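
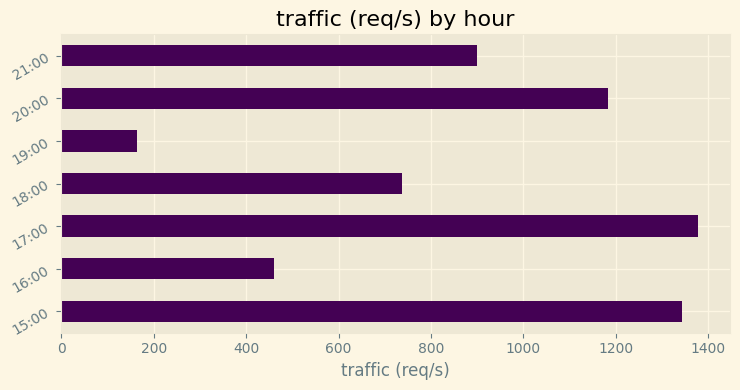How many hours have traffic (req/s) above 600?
Above 600: 15:00, 17:00, 18:00, 20:00, 21:00.

5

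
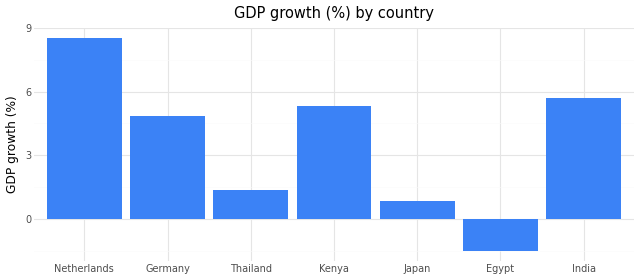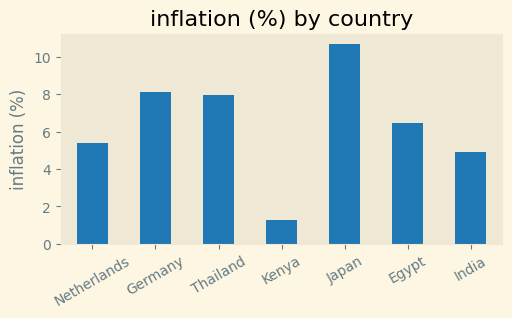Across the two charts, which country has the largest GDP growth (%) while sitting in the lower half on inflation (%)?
Netherlands

Chart 2 median inflation (%) ≈ 6; below-median countries: Netherlands, Kenya, India. Among those, Netherlands has the highest GDP growth (%) (≈ 9).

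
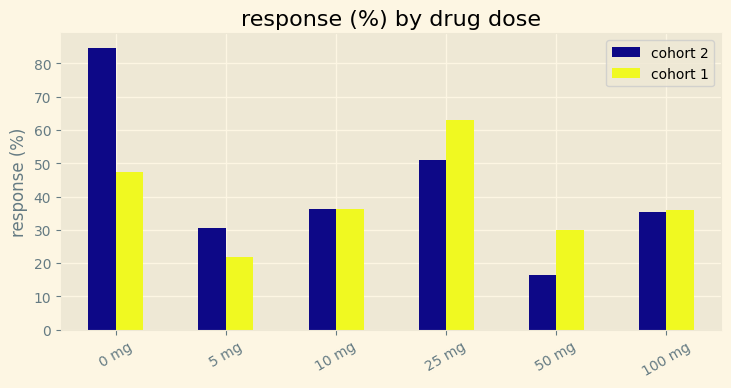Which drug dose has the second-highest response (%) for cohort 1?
Top 3 for cohort 1: 25 mg ≈ 60, 0 mg ≈ 50, 10 mg ≈ 40.

0 mg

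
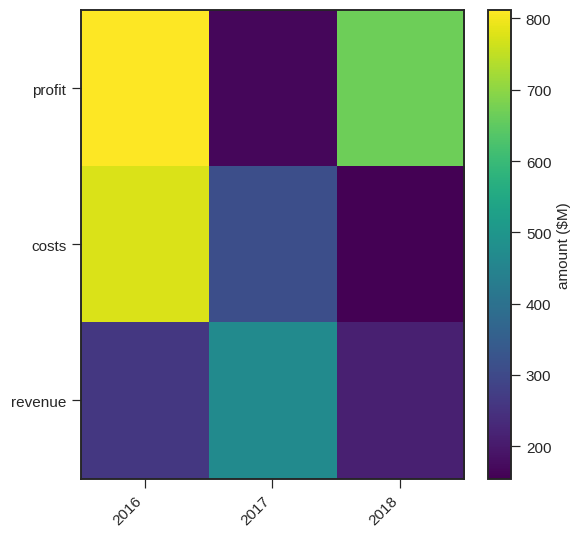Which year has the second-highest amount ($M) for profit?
2018

Top 3 for profit: 2016 ≈ 800, 2018 ≈ 700, 2017 ≈ 200.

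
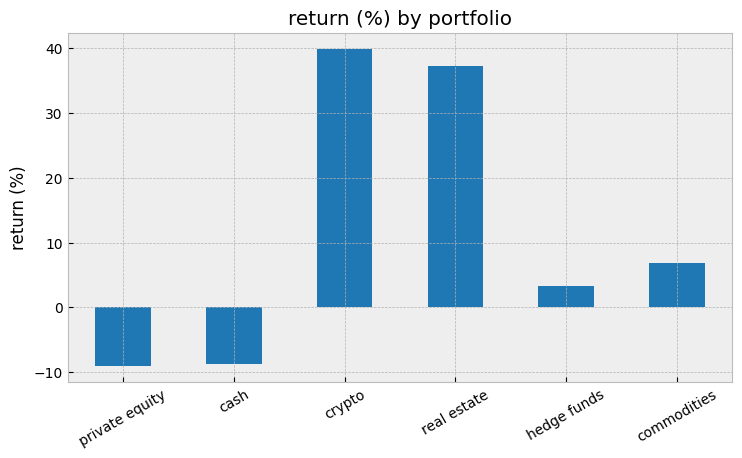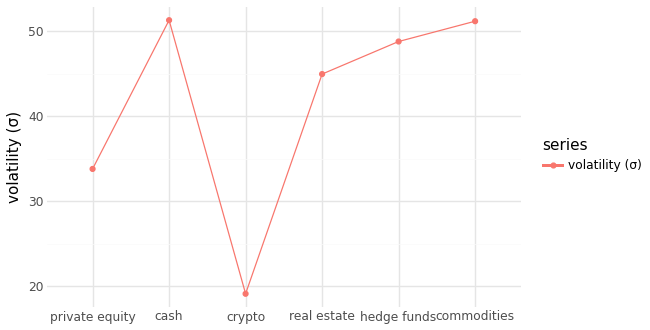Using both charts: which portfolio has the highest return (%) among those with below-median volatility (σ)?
Chart 2 median volatility (σ) ≈ 45; below-median portfolios: private equity, crypto, real estate. Among those, crypto has the highest return (%) (≈ 40).

crypto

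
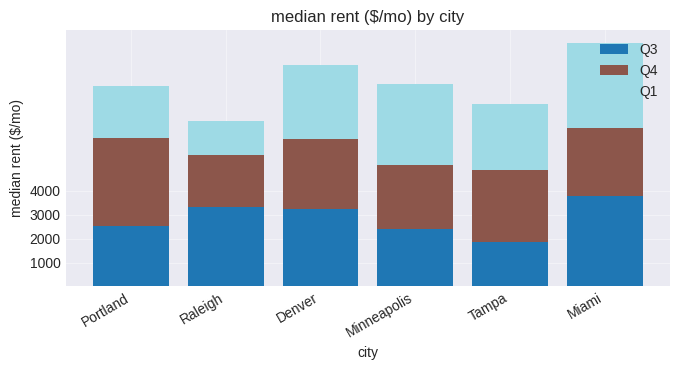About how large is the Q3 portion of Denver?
Q3 top ≈ 3000, bottom ≈ 0; segment ≈ 3000.

≈ 3000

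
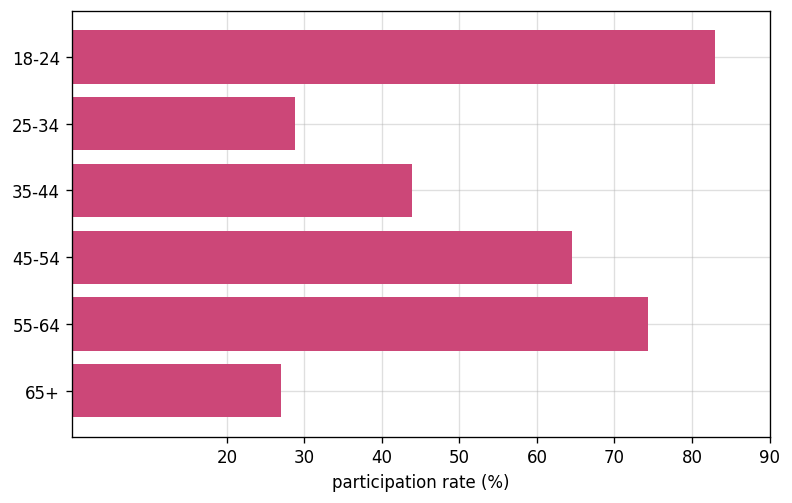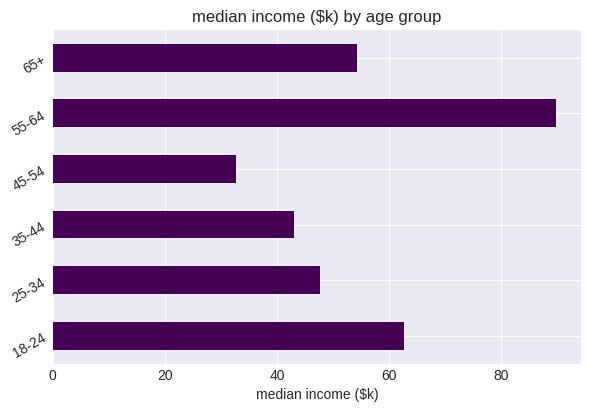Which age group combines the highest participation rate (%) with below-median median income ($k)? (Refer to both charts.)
45-54

Chart 2 median median income ($k) ≈ 50; below-median age groups: 25-34, 35-44, 45-54. Among those, 45-54 has the highest participation rate (%) (≈ 60).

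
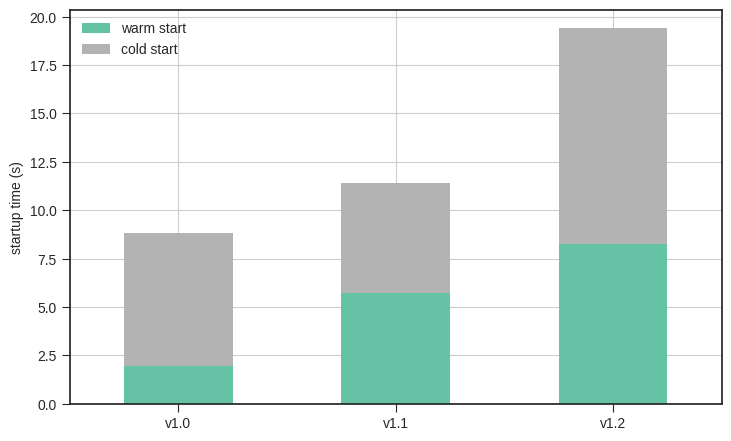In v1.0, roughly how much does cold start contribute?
≈ 6

cold start top ≈ 8, bottom ≈ 2; segment ≈ 6.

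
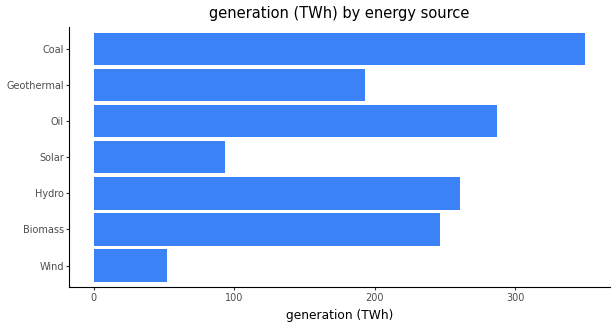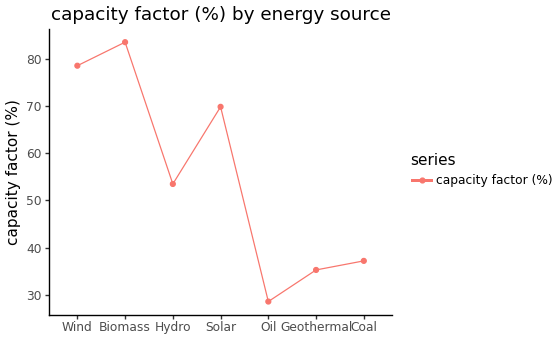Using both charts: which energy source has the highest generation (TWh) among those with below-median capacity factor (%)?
Coal

Chart 2 median capacity factor (%) ≈ 50; below-median energy sources: Oil, Geothermal, Coal. Among those, Coal has the highest generation (TWh) (≈ 350).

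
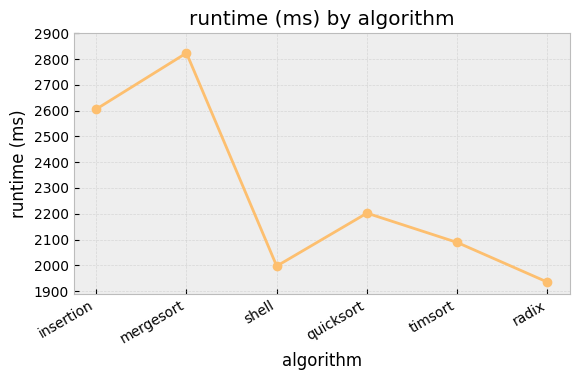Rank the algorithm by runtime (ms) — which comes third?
quicksort

Top 4: mergesort ≈ 2800, insertion ≈ 2600, quicksort ≈ 2200, timsort ≈ 2100.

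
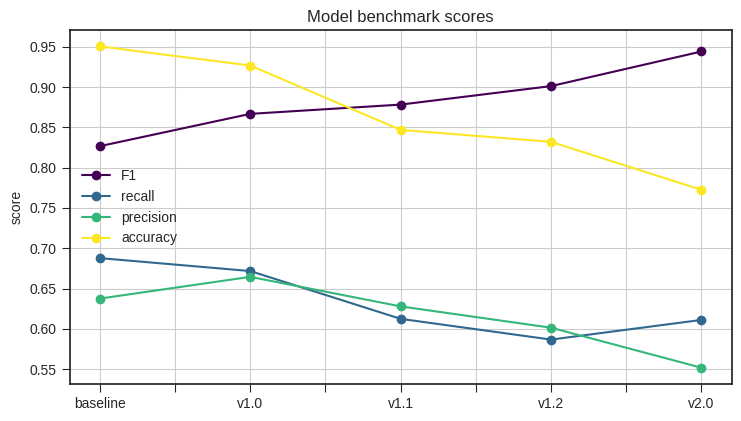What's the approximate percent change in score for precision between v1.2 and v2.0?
≈ -8.3%

v1.2 ≈ 0.60, v2.0 ≈ 0.55; (0.55 − 0.60) / 0.60 ≈ -8.3%.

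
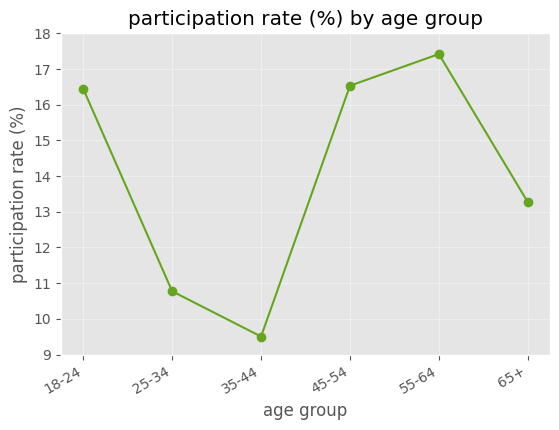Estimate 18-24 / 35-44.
≈ 1.6×

18-24 ≈ 16, 35-44 ≈ 10; 16/10 ≈ 1.6.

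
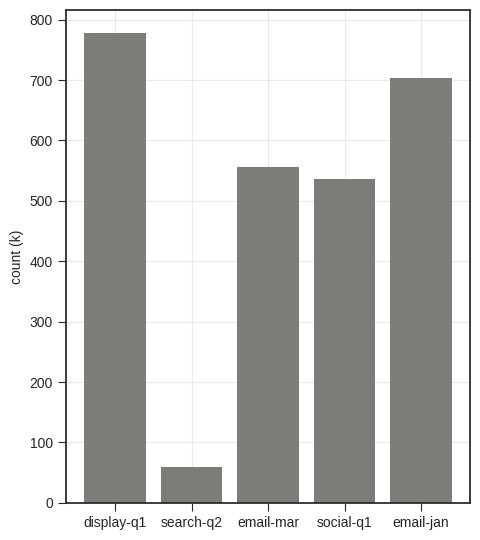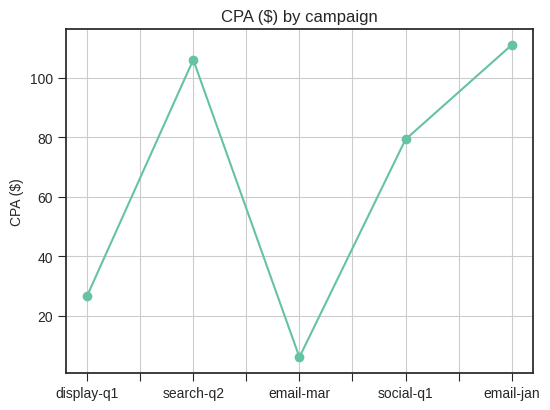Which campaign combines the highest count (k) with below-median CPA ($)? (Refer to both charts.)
display-q1

Chart 2 median CPA ($) ≈ 80; below-median campaigns: display-q1, email-mar. Among those, display-q1 has the highest count (k) (≈ 800).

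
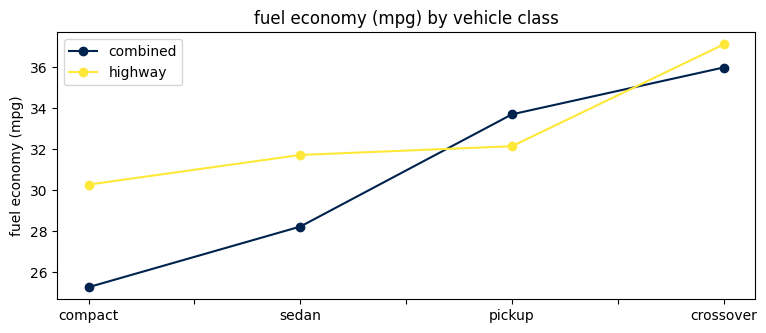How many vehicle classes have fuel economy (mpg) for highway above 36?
1

Above 36: crossover.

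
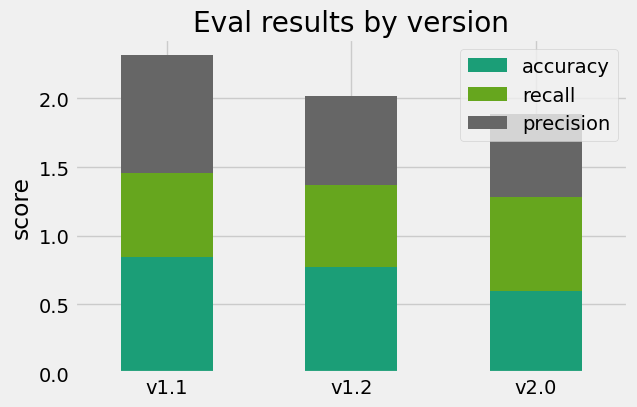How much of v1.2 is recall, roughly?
recall top ≈ 1.4, bottom ≈ 0.8; segment ≈ 0.6.

≈ 0.6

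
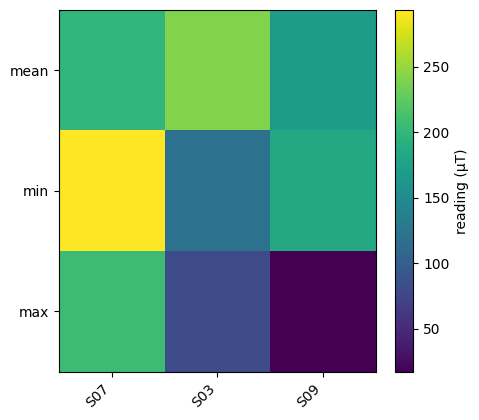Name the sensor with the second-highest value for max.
Top 3 for max: S07 ≈ 200, S03 ≈ 75, S09 ≈ 25.

S03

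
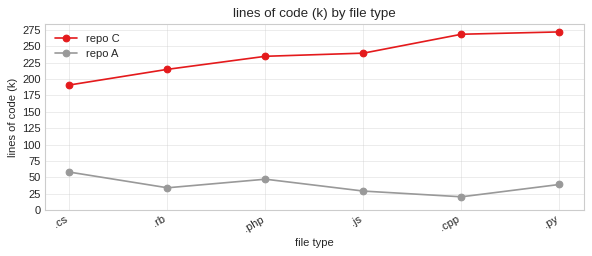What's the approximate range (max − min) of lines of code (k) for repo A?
≈ 25

Max .cs ≈ 50, min .cpp ≈ 25; range ≈ 25.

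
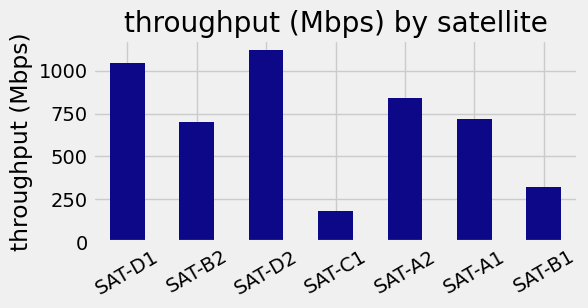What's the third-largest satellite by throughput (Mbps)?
SAT-A2

Top 4: SAT-D2 ≈ 1100, SAT-D1 ≈ 1000, SAT-A2 ≈ 800, SAT-A1 ≈ 700.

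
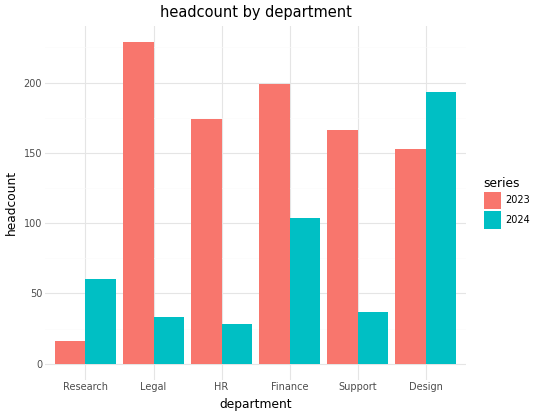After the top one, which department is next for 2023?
Finance

Top 3 for 2023: Legal ≈ 220, Finance ≈ 200, HR ≈ 180.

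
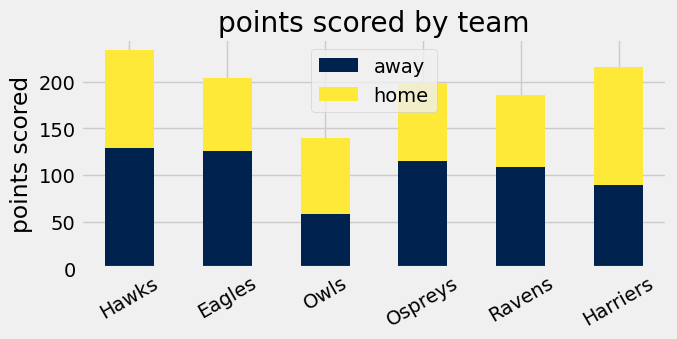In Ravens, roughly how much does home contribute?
home top ≈ 180, bottom ≈ 100; segment ≈ 80.

≈ 80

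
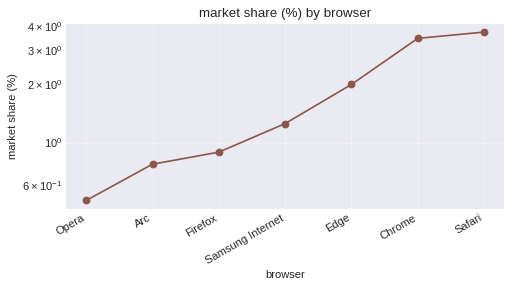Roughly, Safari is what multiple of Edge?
≈ 1.75×

Safari ≈ 3.5, Edge ≈ 2.0; 3.5/2.0 ≈ 1.75.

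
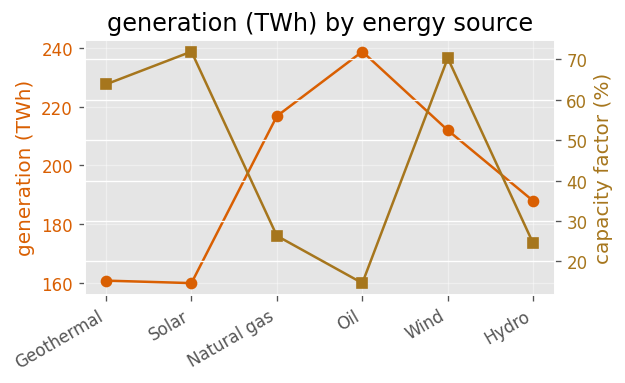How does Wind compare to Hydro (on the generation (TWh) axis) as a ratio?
Wind ≈ 210, Hydro ≈ 190; 210/190 ≈ 1.11.

≈ 1.11×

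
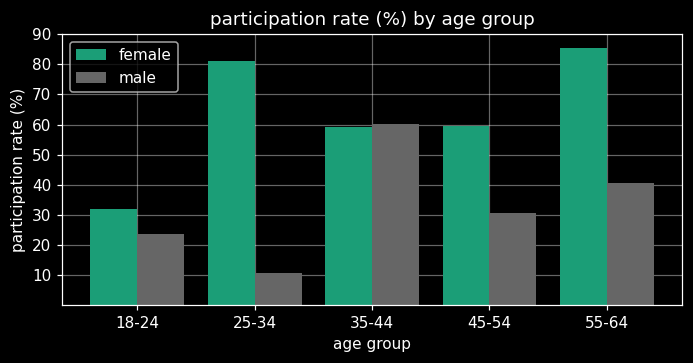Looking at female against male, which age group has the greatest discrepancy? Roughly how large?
25-34: female ≈ 80, male ≈ 10 → gap ≈ 70. Next-largest (55-64) is only ≈ 50.

25-34, ≈ 70 %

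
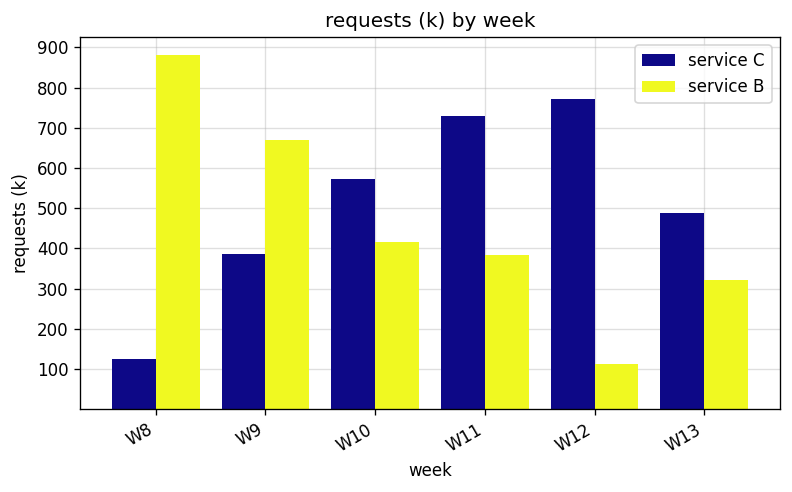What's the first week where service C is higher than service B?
W10

W9: service C ≈ 400 vs service B ≈ 700 (not yet); W10: service C ≈ 600 vs service B ≈ 400 (first crossover).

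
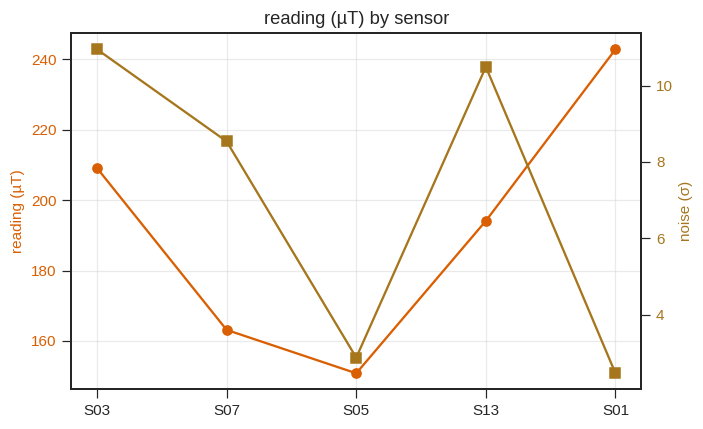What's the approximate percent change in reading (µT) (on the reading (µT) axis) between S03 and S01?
S03 ≈ 210, S01 ≈ 240; (240 − 210) / 210 ≈ +14.3%.

≈ +14.3%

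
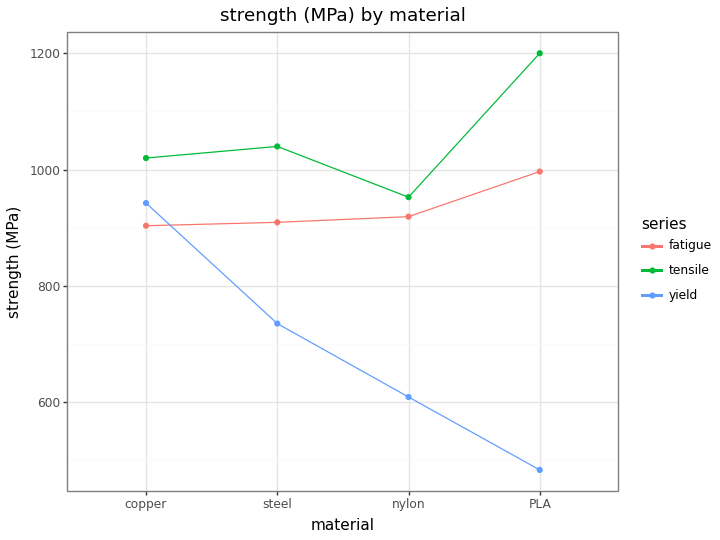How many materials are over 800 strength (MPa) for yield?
Above 800: copper.

1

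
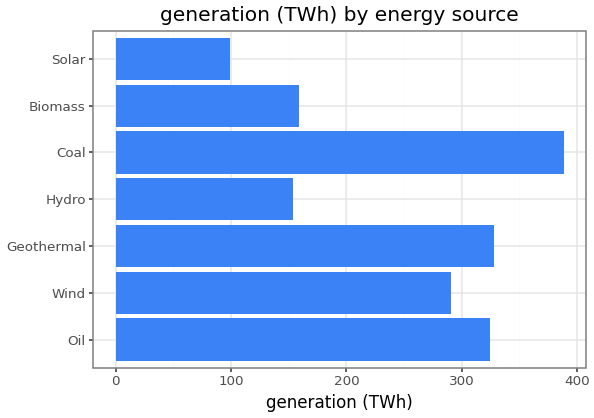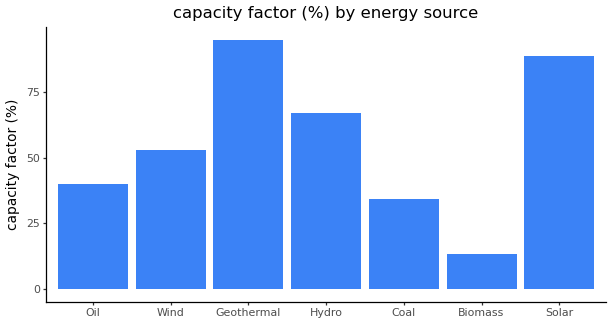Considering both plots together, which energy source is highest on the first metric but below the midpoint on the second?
Coal

Chart 2 median capacity factor (%) ≈ 50; below-median energy sources: Oil, Coal, Biomass. Among those, Coal has the highest generation (TWh) (≈ 400).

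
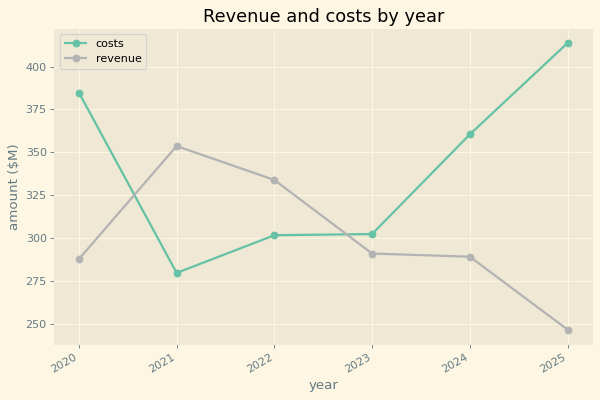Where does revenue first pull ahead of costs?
2021

2020: revenue ≈ 280 vs costs ≈ 380 (not yet); 2021: revenue ≈ 360 vs costs ≈ 280 (first crossover).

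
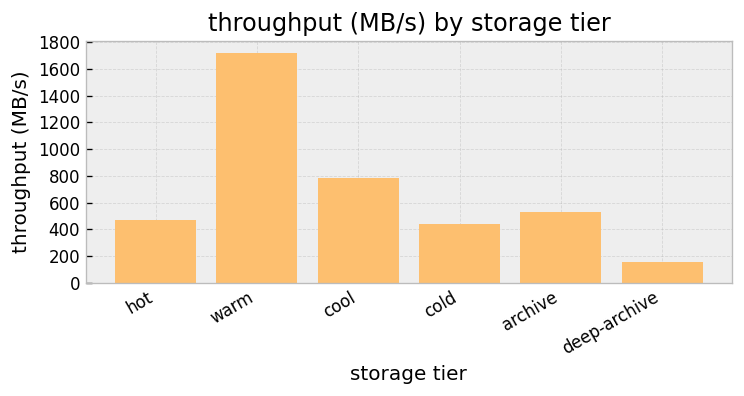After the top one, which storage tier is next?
Top 3: warm ≈ 1800, cool ≈ 800, archive ≈ 600.

cool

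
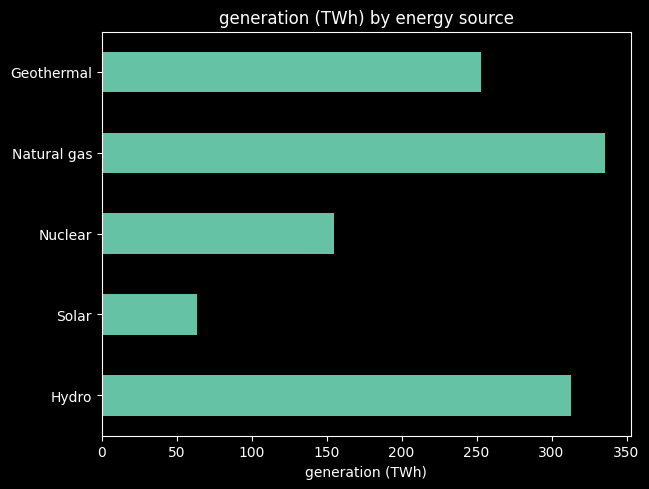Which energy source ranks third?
Geothermal

Top 4: Natural gas ≈ 350, Hydro ≈ 300, Geothermal ≈ 250, Nuclear ≈ 150.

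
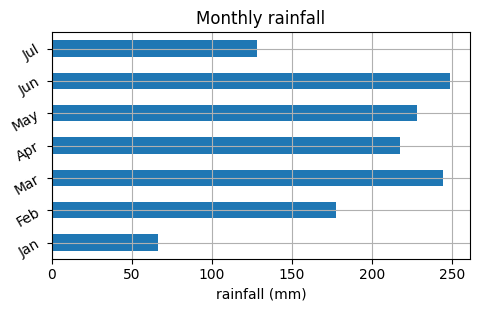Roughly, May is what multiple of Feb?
May ≈ 225, Feb ≈ 175; 225/175 ≈ 1.29.

≈ 1.29×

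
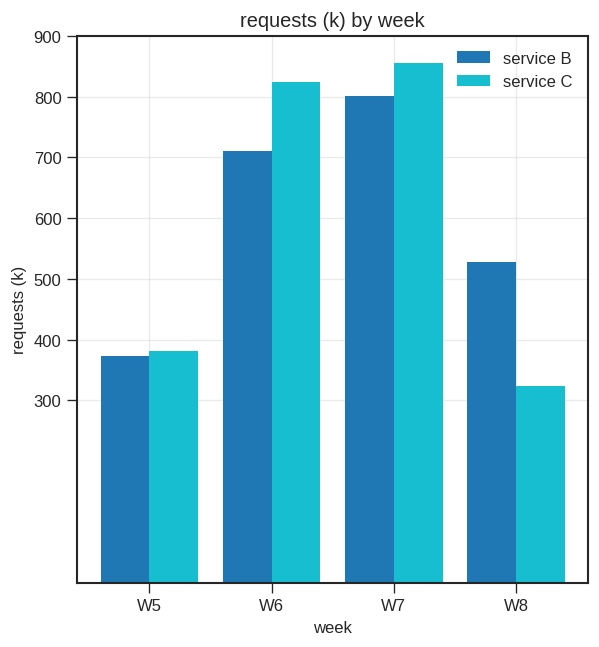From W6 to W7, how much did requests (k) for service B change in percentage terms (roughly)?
W6 ≈ 700, W7 ≈ 800; (800 − 700) / 700 ≈ +14.3%.

≈ +14.3%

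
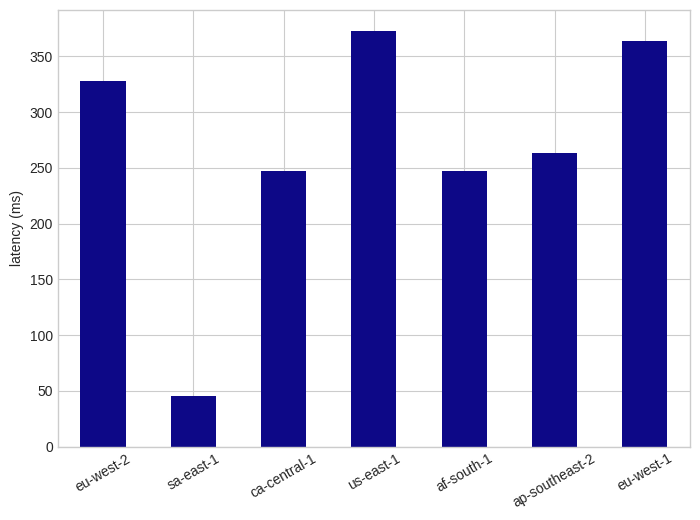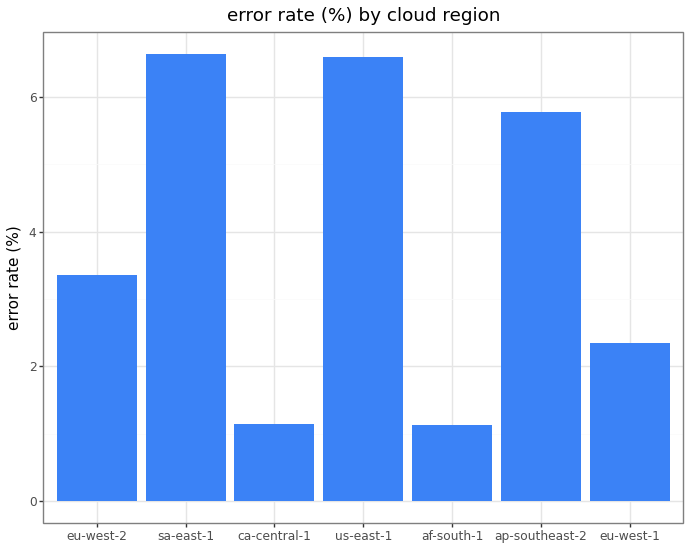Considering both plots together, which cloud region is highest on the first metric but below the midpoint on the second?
Chart 2 median error rate (%) ≈ 3; below-median cloud regions: ca-central-1, af-south-1, eu-west-1. Among those, eu-west-1 has the highest latency (ms) (≈ 350).

eu-west-1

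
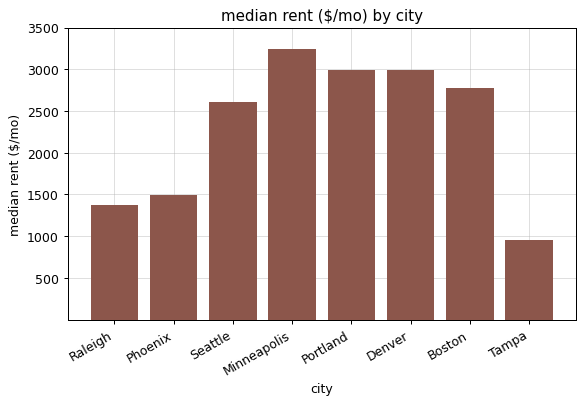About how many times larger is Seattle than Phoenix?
Seattle ≈ 2500, Phoenix ≈ 1500; 2500/1500 ≈ 1.67.

≈ 1.67×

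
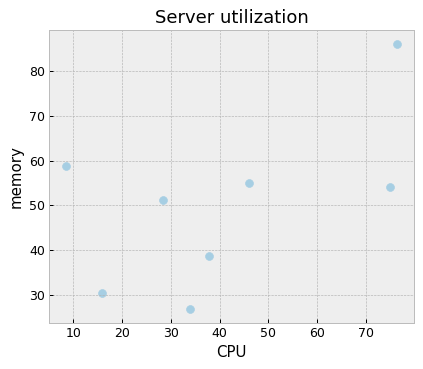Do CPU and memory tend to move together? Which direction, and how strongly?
positive, moderate

Points are positively correlated; moderate (|r| ≈ 0.6).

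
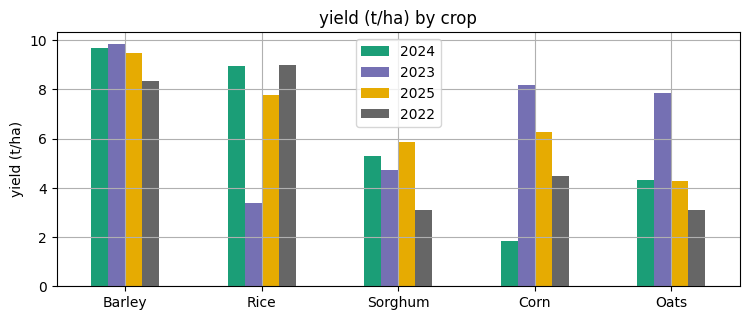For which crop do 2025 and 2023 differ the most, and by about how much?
Rice, ≈ 5 t/ha

Rice: 2025 ≈ 8, 2023 ≈ 3 → gap ≈ 5. Next-largest (Oats) is only ≈ 4.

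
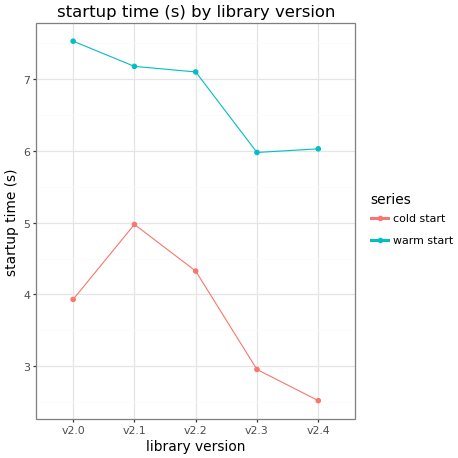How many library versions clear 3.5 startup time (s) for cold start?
Above 3.5: v2.0, v2.1, v2.2.

3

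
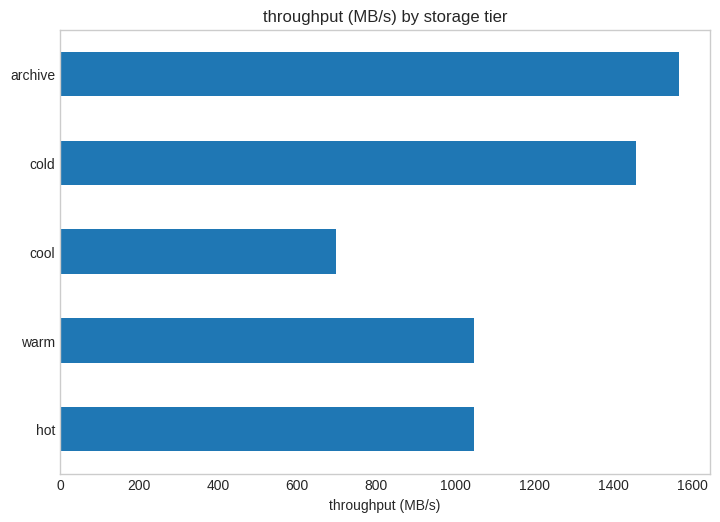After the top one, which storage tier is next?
Top 3: archive ≈ 1600, cold ≈ 1400, warm ≈ 1000.

cold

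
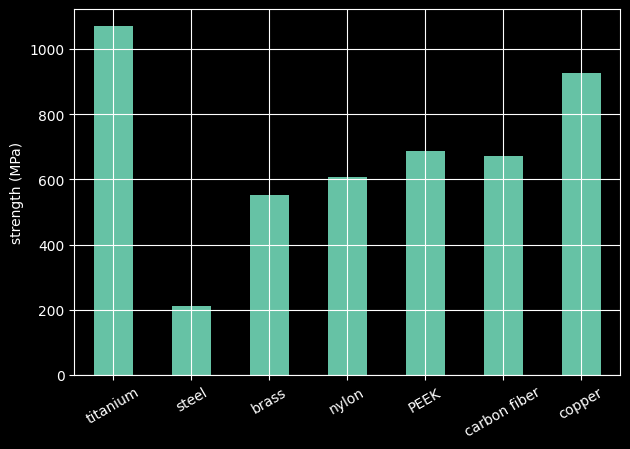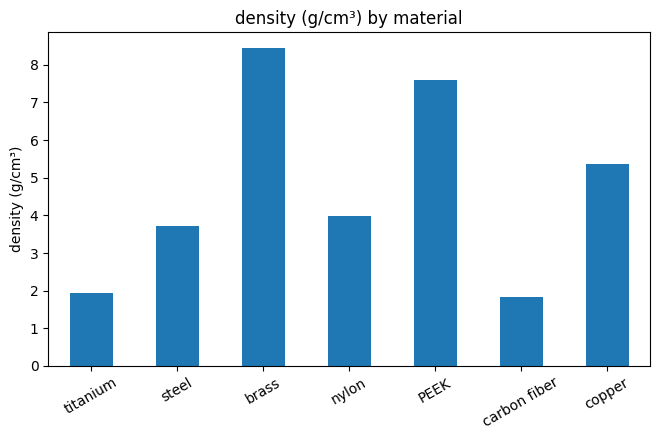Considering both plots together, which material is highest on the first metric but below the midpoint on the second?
Chart 2 median density (g/cm³) ≈ 4; below-median materials: titanium, steel, carbon fiber. Among those, titanium has the highest strength (MPa) (≈ 1100).

titanium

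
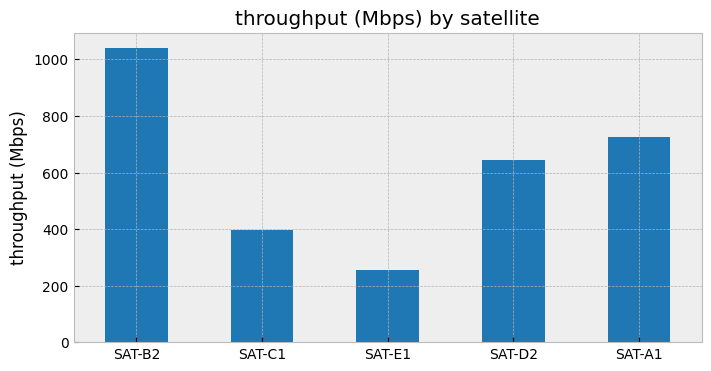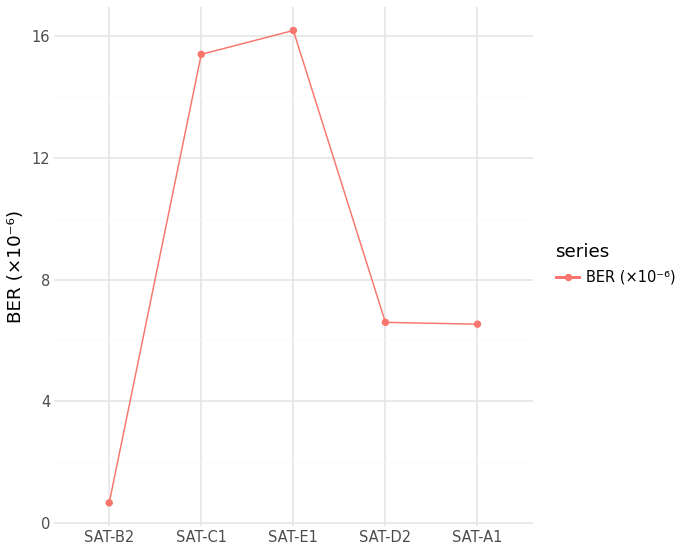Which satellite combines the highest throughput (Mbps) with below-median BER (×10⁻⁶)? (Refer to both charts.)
Chart 2 median BER (×10⁻⁶) ≈ 6; below-median satellites: SAT-B2, SAT-A1. Among those, SAT-B2 has the highest throughput (Mbps) (≈ 1000).

SAT-B2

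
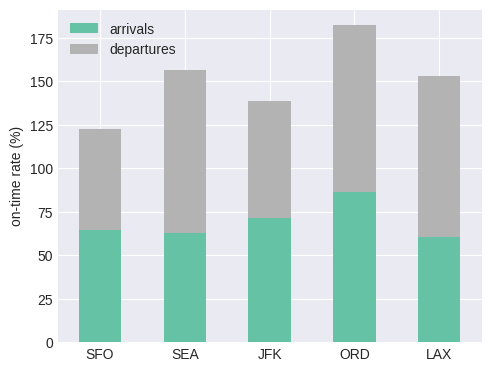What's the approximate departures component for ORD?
departures top ≈ 180, bottom ≈ 80; segment ≈ 100.

≈ 100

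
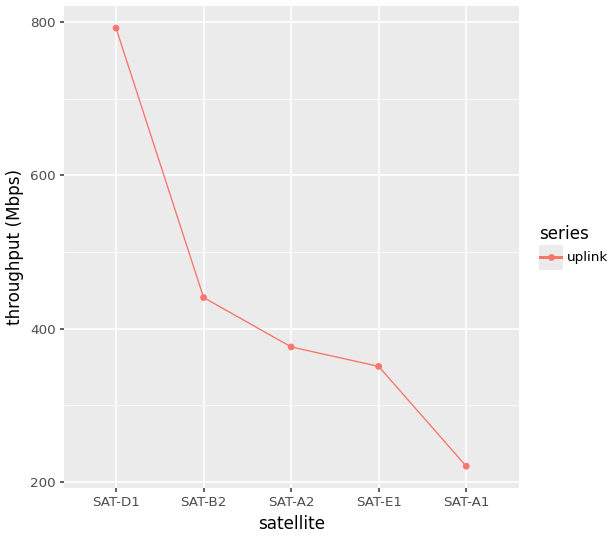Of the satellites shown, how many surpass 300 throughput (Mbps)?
4

Above 300: SAT-D1, SAT-B2, SAT-A2, SAT-E1.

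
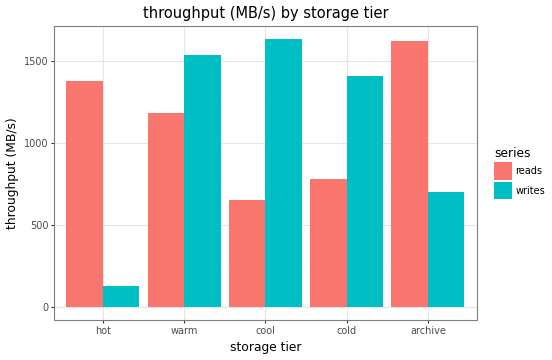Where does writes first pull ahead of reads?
hot: writes ≈ 200 vs reads ≈ 1400 (not yet); warm: writes ≈ 1600 vs reads ≈ 1200 (first crossover).

warm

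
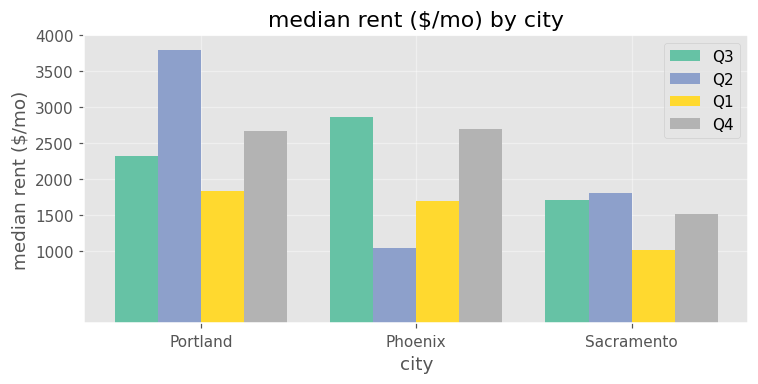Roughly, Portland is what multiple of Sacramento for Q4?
Portland ≈ 2500, Sacramento ≈ 1500; 2500/1500 ≈ 1.67.

≈ 1.67×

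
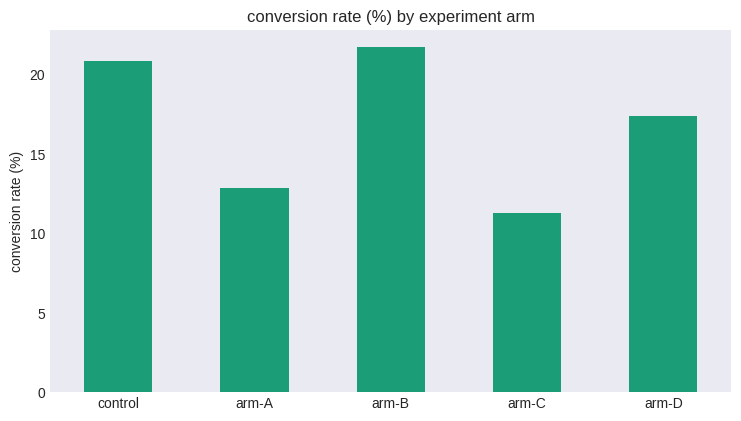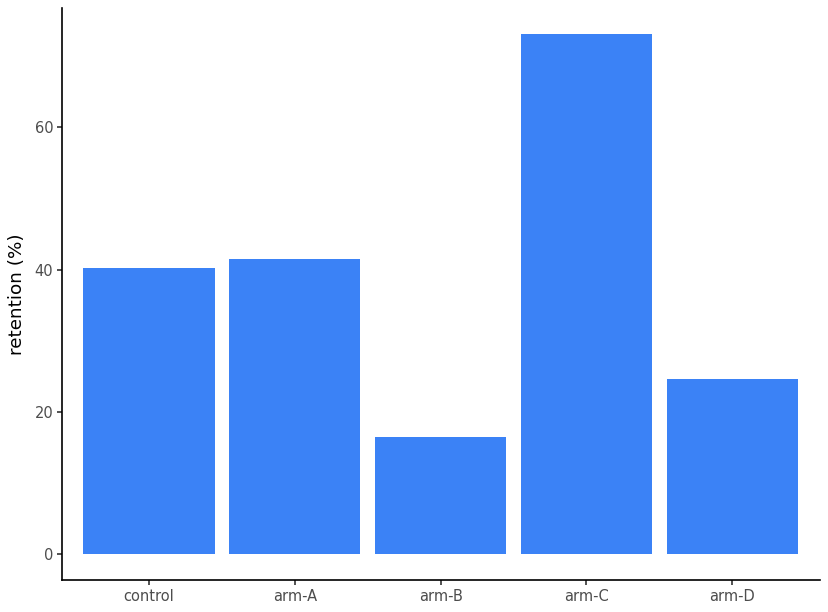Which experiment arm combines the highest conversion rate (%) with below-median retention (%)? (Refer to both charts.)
Chart 2 median retention (%) ≈ 40; below-median experiment arms: arm-B, arm-D. Among those, arm-B has the highest conversion rate (%) (≈ 22).

arm-B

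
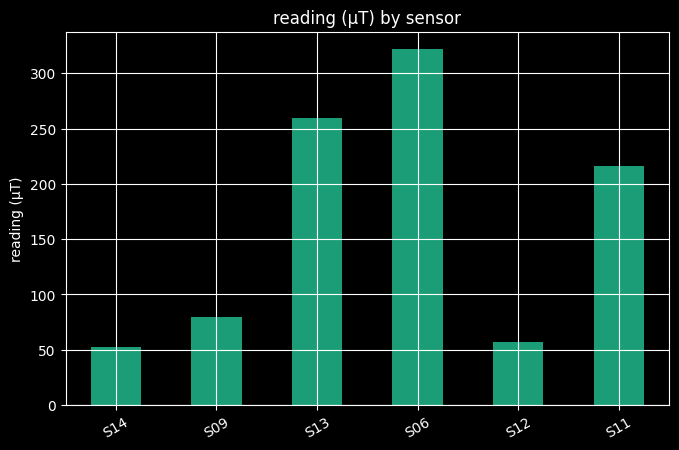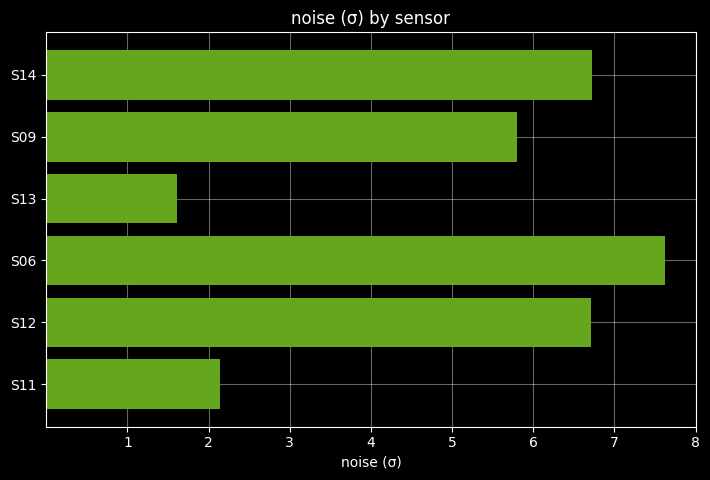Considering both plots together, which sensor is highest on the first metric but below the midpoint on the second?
S13

Chart 2 median noise (σ) ≈ 6; below-median sensors: S09, S13, S11. Among those, S13 has the highest reading (µT) (≈ 250).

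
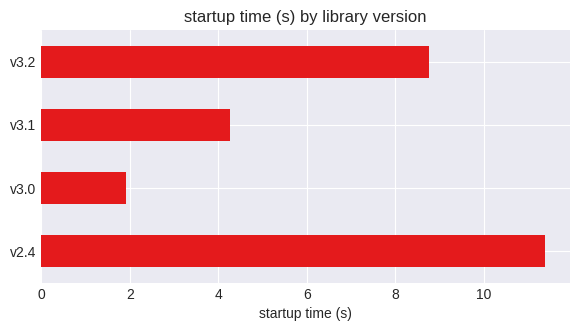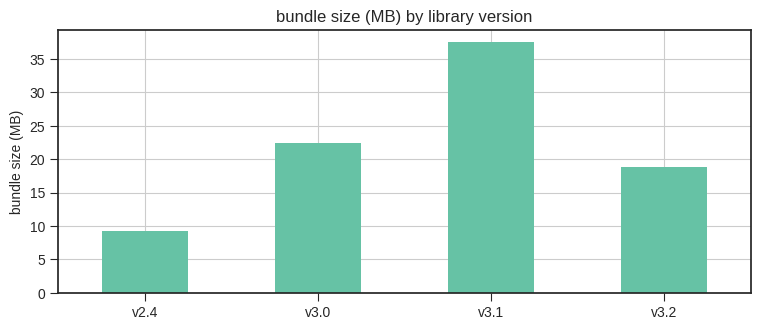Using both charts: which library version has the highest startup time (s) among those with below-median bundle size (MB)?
Chart 2 median bundle size (MB) ≈ 20; below-median library versions: v2.4, v3.2. Among those, v2.4 has the highest startup time (s) (≈ 12).

v2.4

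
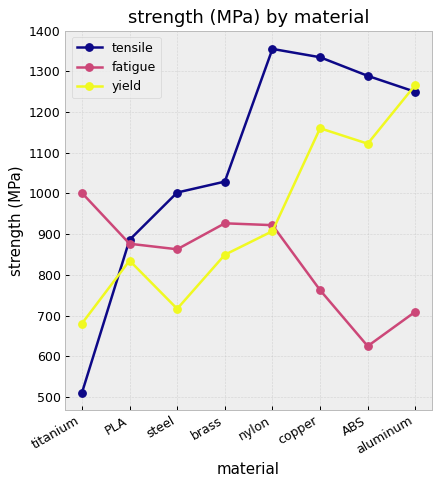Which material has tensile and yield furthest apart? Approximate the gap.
nylon, ≈ 500 MPa

nylon: tensile ≈ 1400, yield ≈ 900 → gap ≈ 500. Next-largest (steel) is only ≈ 300.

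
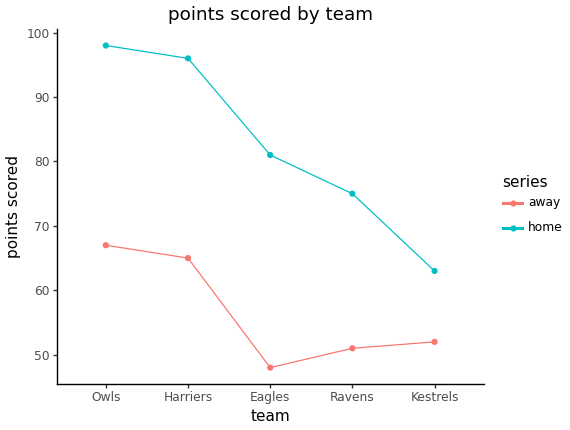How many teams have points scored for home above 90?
Above 90: Owls, Harriers.

2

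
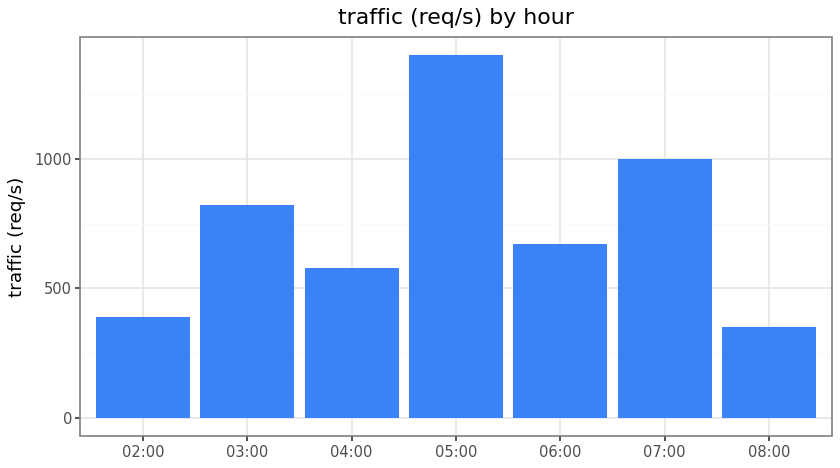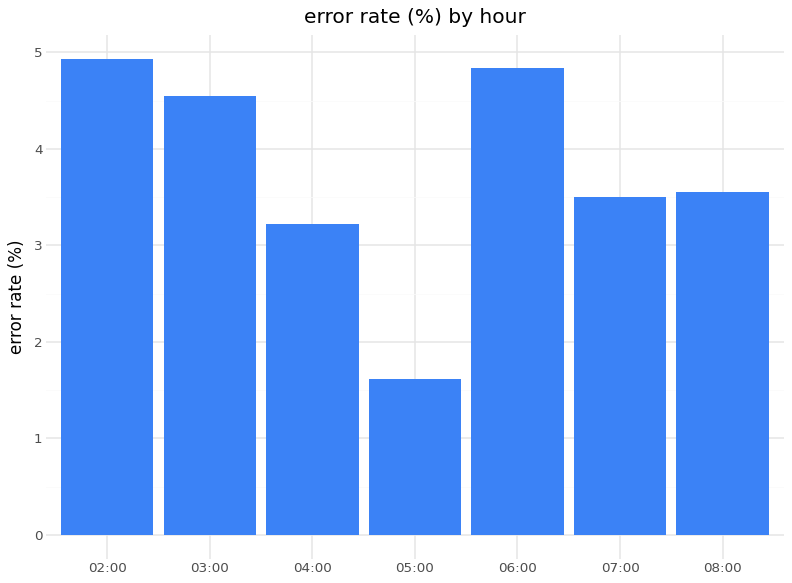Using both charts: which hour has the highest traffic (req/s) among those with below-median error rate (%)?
05:00

Chart 2 median error rate (%) ≈ 3.5; below-median hours: 04:00, 05:00, 07:00. Among those, 05:00 has the highest traffic (req/s) (≈ 1400).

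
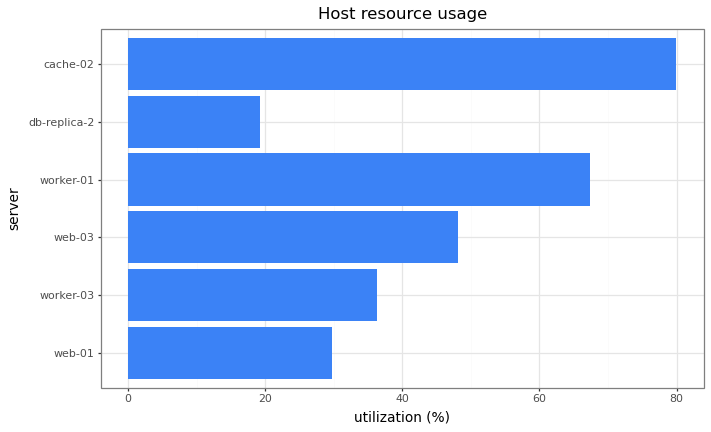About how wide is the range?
Max cache-02 ≈ 80, min db-replica-2 ≈ 20; range ≈ 60.

≈ 60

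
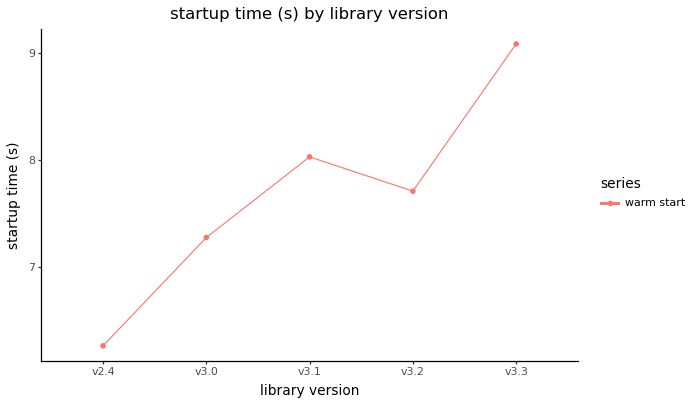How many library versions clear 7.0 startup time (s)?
4

Above 7.0: v3.0, v3.1, v3.2, v3.3.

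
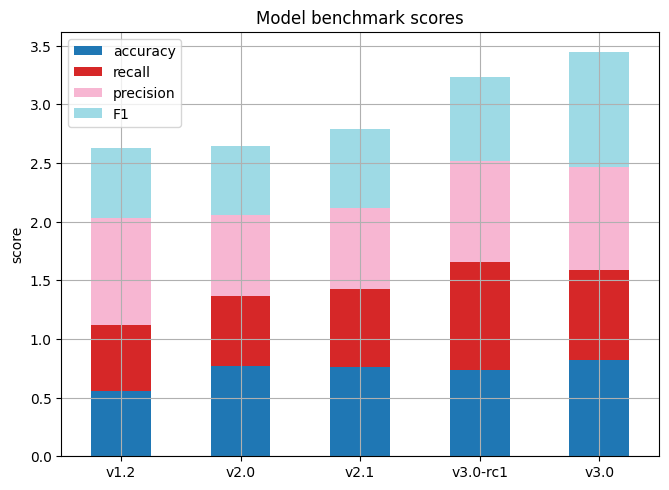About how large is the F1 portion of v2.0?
F1 top ≈ 2.5, bottom ≈ 2.0; segment ≈ 0.5.

≈ 0.5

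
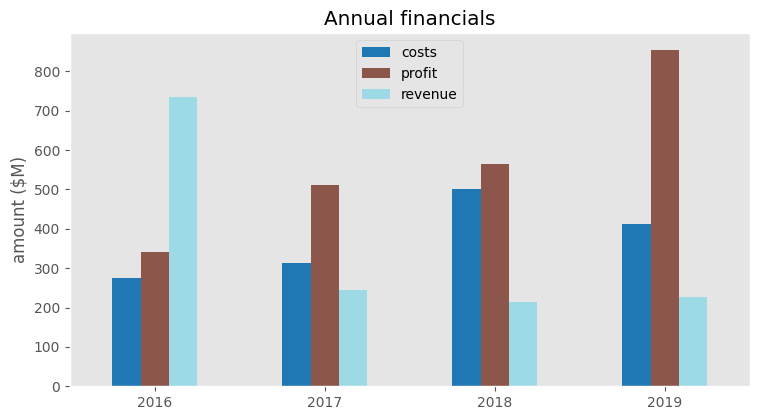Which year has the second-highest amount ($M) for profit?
Top 3 for profit: 2019 ≈ 900, 2018 ≈ 600, 2017 ≈ 500.

2018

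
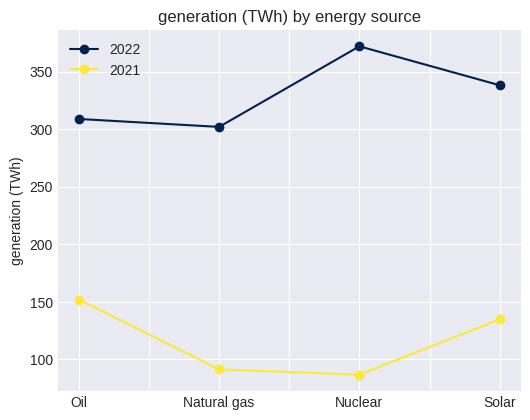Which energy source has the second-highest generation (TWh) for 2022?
Top 3 for 2022: Nuclear ≈ 375, Solar ≈ 350, Oil ≈ 300.

Solar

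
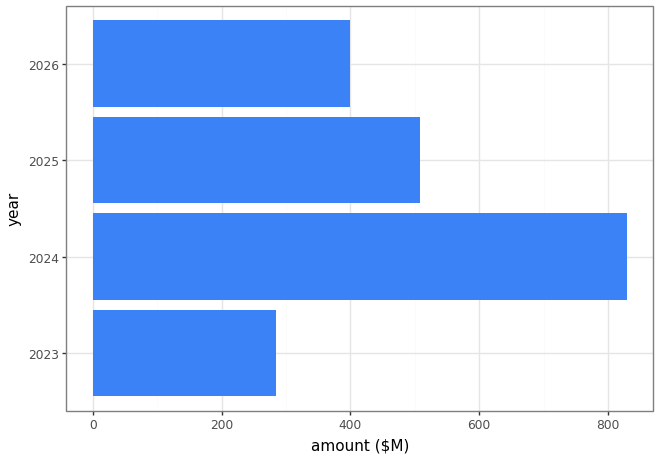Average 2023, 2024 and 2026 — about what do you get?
≈ 500

(300 + 800 + 400) / 3 ≈ 500.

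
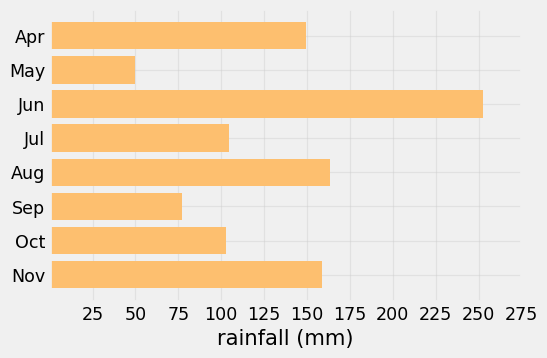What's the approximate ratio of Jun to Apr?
≈ 1.67×

Jun ≈ 250, Apr ≈ 150; 250/150 ≈ 1.67.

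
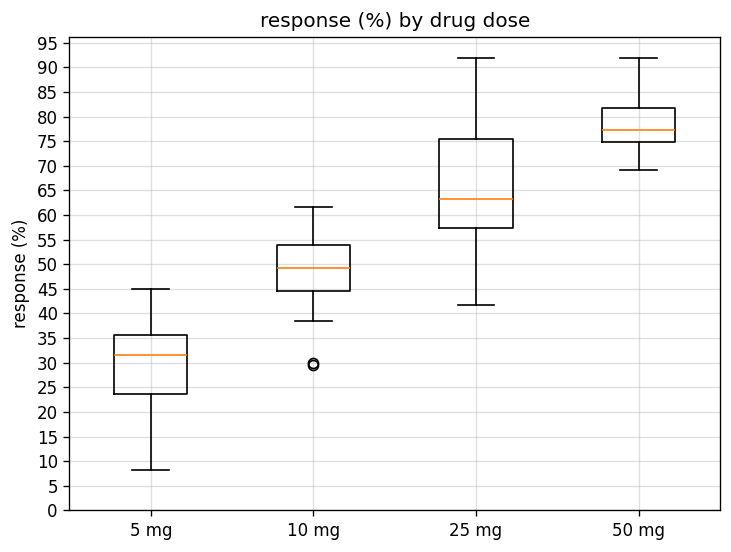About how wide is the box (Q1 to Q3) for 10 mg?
≈ 10

Q3 ≈ 55, Q1 ≈ 45; IQR ≈ 10.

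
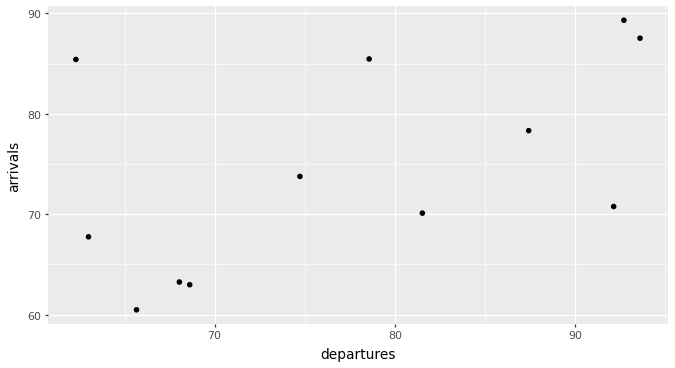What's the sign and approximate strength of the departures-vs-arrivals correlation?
Points are positively correlated; moderate (|r| ≈ 0.5).

positive, moderate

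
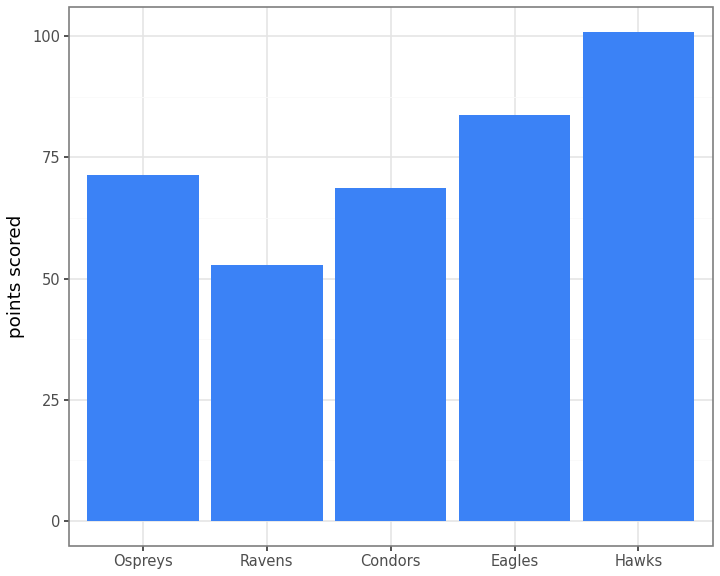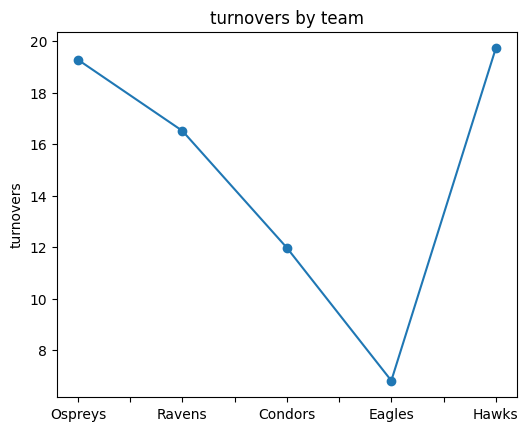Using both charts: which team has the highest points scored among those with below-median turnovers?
Eagles

Chart 2 median turnovers ≈ 16; below-median teams: Condors, Eagles. Among those, Eagles has the highest points scored (≈ 80).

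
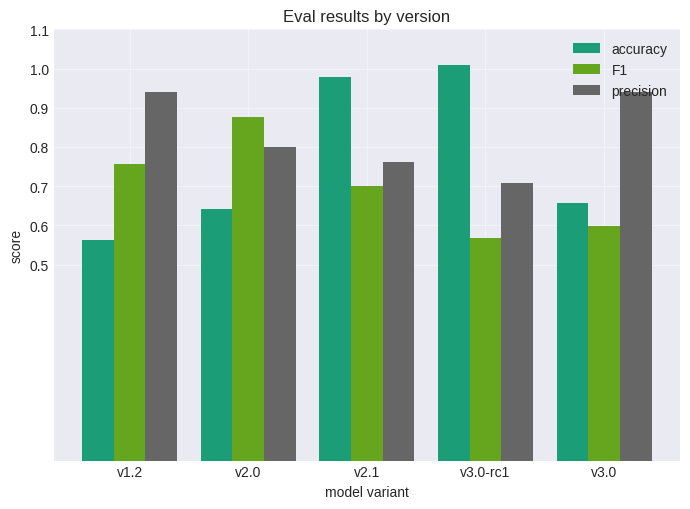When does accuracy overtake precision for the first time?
v2.0: accuracy ≈ 0.6 vs precision ≈ 0.8 (not yet); v2.1: accuracy ≈ 1.0 vs precision ≈ 0.8 (first crossover).

v2.1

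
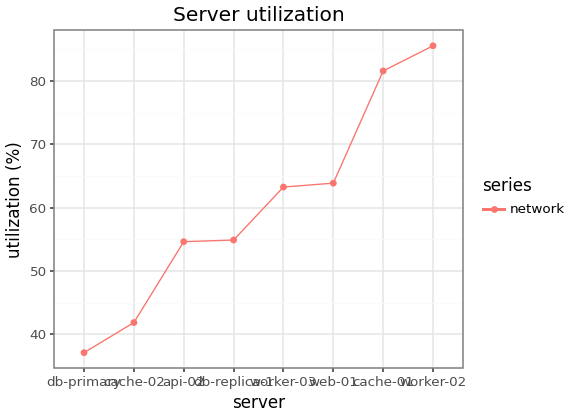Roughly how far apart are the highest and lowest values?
Max worker-02 ≈ 85, min db-primary ≈ 35; range ≈ 50.

≈ 50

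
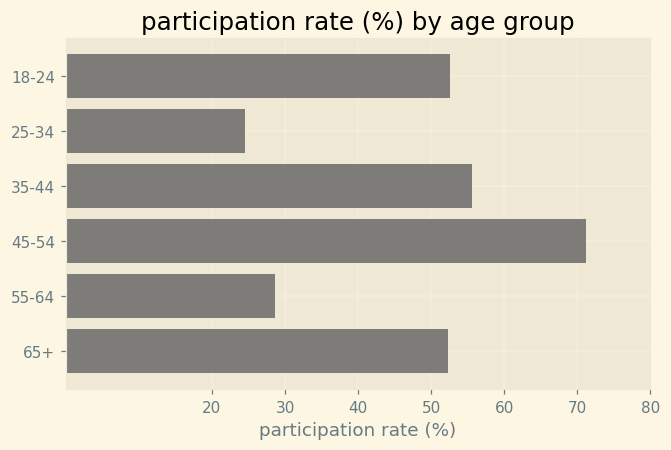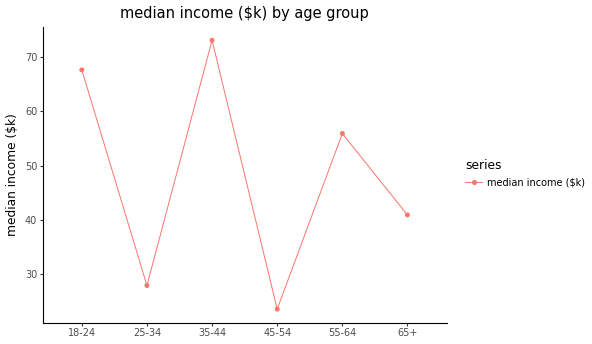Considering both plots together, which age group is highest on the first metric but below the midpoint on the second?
45-54

Chart 2 median median income ($k) ≈ 50; below-median age groups: 25-34, 45-54, 65+. Among those, 45-54 has the highest participation rate (%) (≈ 70).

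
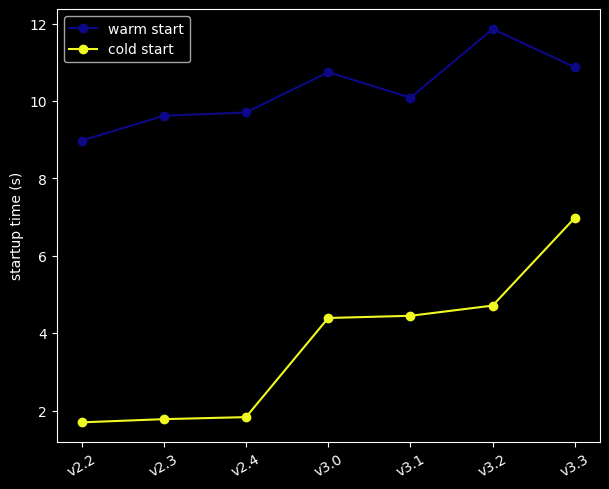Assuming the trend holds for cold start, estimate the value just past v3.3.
≈ 8.5

Last three: 4, 5, 7 → slope ≈ 1.5/step → next ≈ 8.5.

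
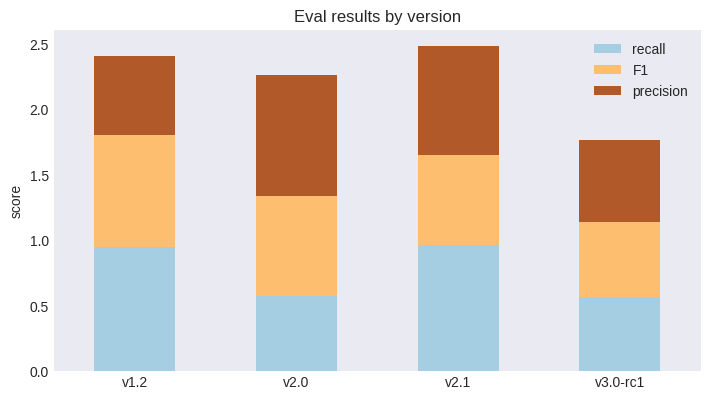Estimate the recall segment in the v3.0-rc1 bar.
recall top ≈ 0.5, bottom ≈ 0.0; segment ≈ 0.5.

≈ 0.5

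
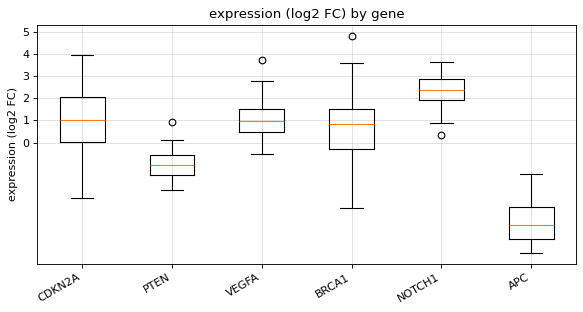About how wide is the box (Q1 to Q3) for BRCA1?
≈ 2

Q3 ≈ 2, Q1 ≈ 0; IQR ≈ 2.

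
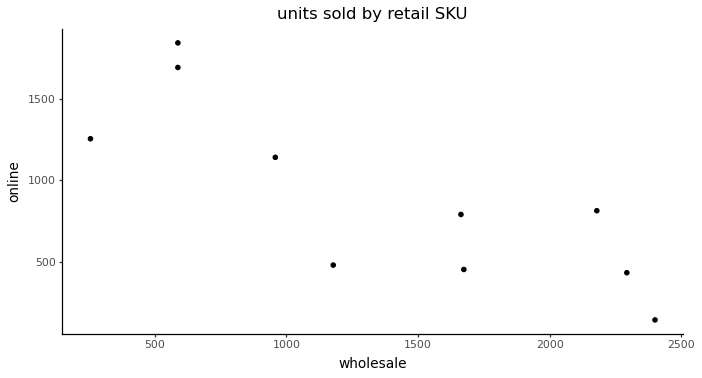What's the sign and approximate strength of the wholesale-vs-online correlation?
Points are negatively correlated; strong (|r| ≈ 0.8).

negative, strong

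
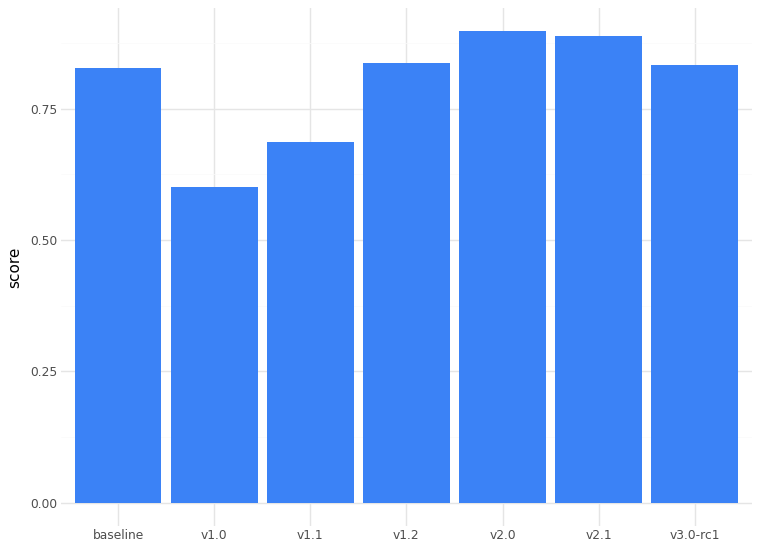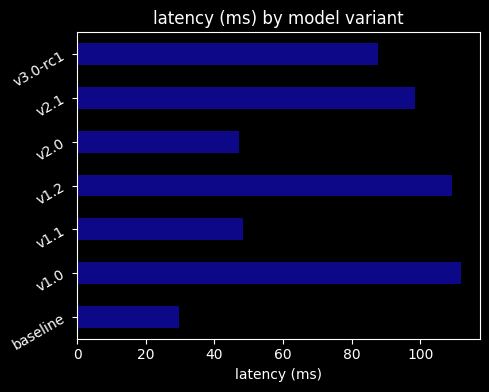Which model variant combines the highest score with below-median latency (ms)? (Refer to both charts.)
Chart 2 median latency (ms) ≈ 80; below-median model variants: baseline, v1.1, v2.0. Among those, v2.0 has the highest score (≈ 0.9).

v2.0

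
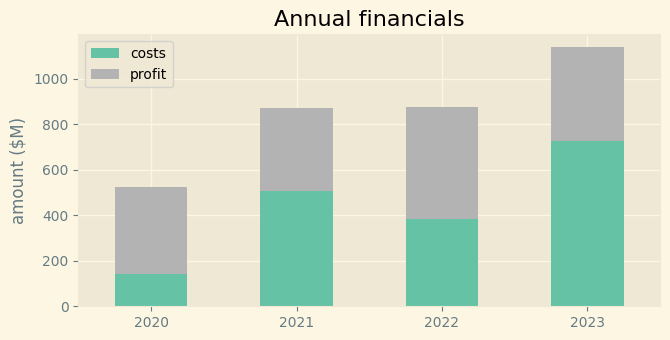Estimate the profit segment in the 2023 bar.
≈ 400

profit top ≈ 1100, bottom ≈ 700; segment ≈ 400.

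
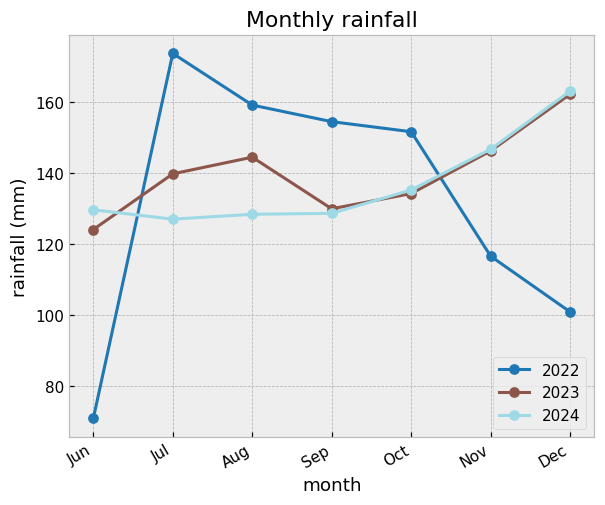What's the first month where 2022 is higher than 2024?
Jul

Jun: 2022 ≈ 70 vs 2024 ≈ 130 (not yet); Jul: 2022 ≈ 170 vs 2024 ≈ 130 (first crossover).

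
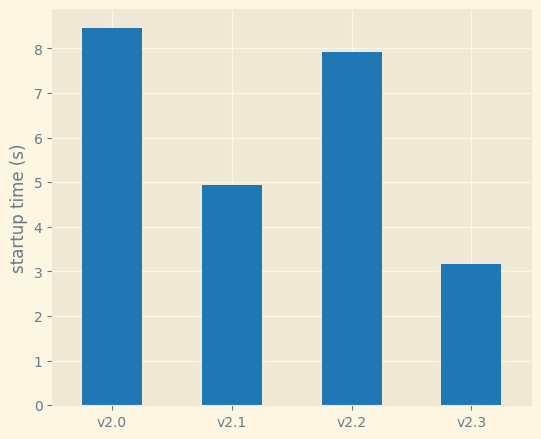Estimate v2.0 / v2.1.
≈ 1.6×

v2.0 ≈ 8, v2.1 ≈ 5; 8/5 ≈ 1.6.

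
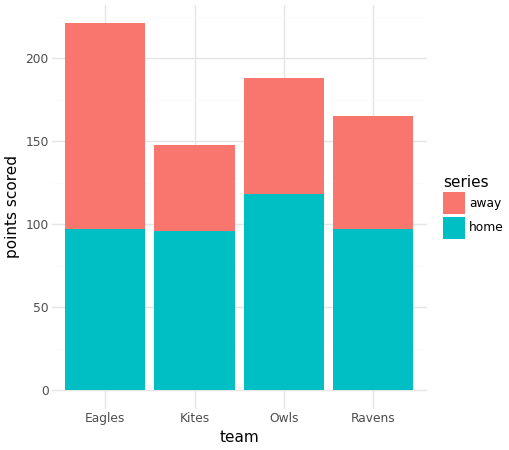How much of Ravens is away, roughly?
≈ 60

away top ≈ 160, bottom ≈ 100; segment ≈ 60.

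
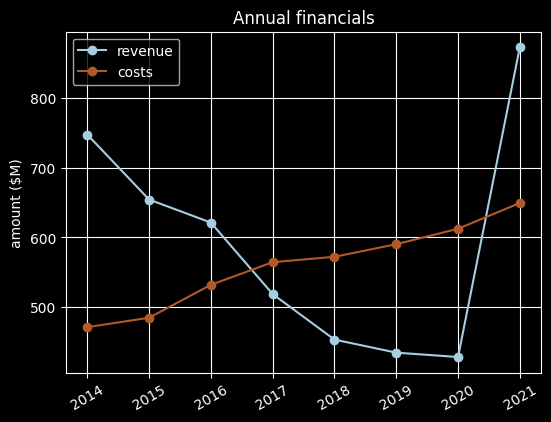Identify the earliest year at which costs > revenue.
2017

2016: costs ≈ 550 vs revenue ≈ 600 (not yet); 2017: costs ≈ 550 vs revenue ≈ 500 (first crossover).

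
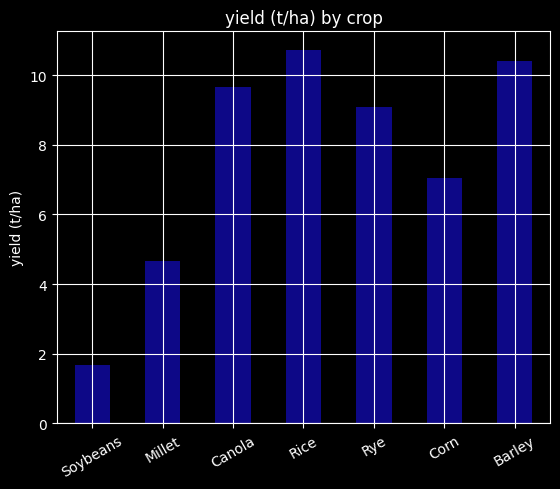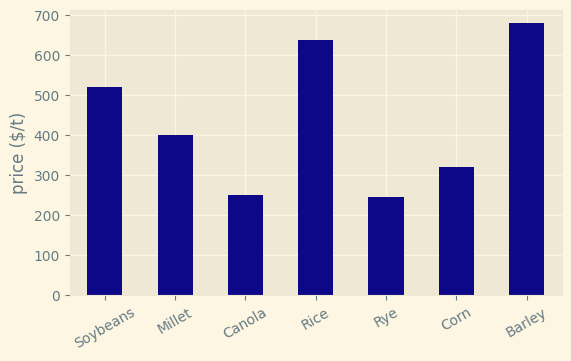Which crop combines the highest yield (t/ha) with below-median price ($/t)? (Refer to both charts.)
Canola

Chart 2 median price ($/t) ≈ 400; below-median crops: Canola, Rye, Corn. Among those, Canola has the highest yield (t/ha) (≈ 10).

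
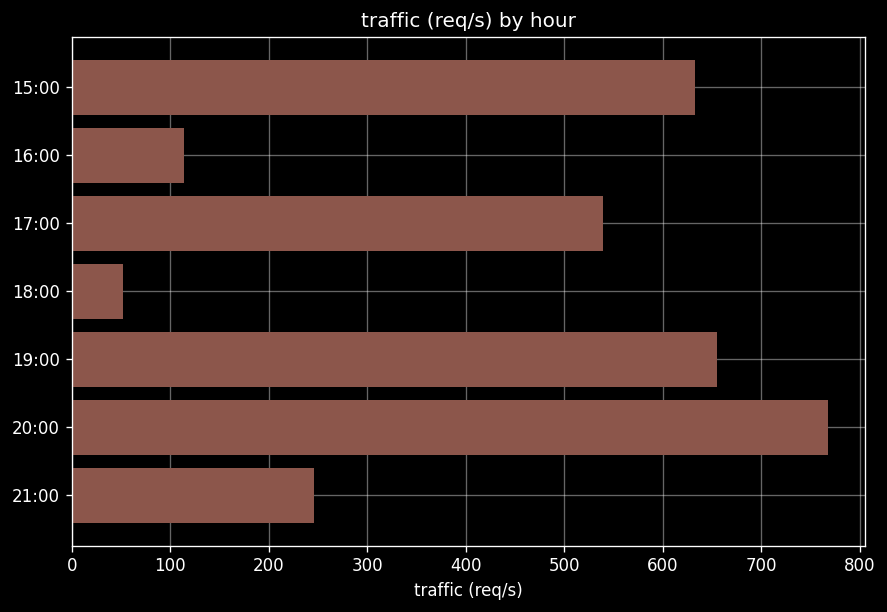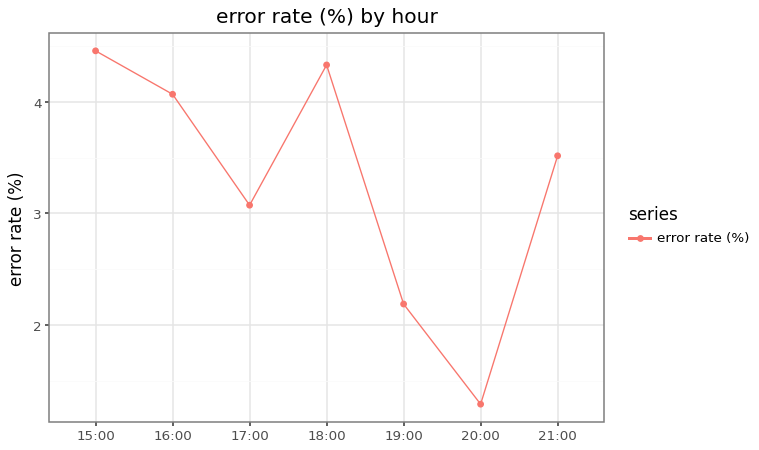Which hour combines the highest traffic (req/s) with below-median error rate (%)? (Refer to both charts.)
Chart 2 median error rate (%) ≈ 3.5; below-median hours: 17:00, 19:00, 20:00. Among those, 20:00 has the highest traffic (req/s) (≈ 800).

20:00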